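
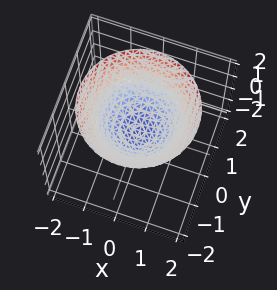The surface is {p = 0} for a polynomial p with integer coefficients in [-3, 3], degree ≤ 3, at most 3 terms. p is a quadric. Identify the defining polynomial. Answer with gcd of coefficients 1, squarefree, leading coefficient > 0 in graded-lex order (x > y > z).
(a) Degree: a paraboloid; a quadric, so deg p = 2.
(b) Symmetry: every cross-section ⟂ z is a circle, so x, y appear only via x² + y².
(c) Observable constraints: a circular section at z = 2 has radius between 1 and 2; it meets the z-axis at z = 0 (among the integer gridlines); it meets the x-axis at x = 0 (among the integer gridlines); it crosses the y-axis at the gridline y = 0.
(d) These observations pin down the coefficients.

2*x^2 + 2*y^2 - 3*z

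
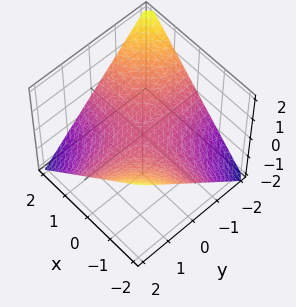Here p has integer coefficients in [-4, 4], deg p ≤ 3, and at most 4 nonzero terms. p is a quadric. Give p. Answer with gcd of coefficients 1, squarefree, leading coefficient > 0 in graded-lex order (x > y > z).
x*y + 2*z

1. Degree: a hyperbolic paraboloid; a quadric, so deg p = 2.
2. Checking where it meets the axes: it meets the z-axis at z = 0 (among the integer gridlines); the visible x-axis segment lies entirely on the surface; the visible y-axis segment lies entirely on the surface.
3. Matching integer coefficients to the picture gives p.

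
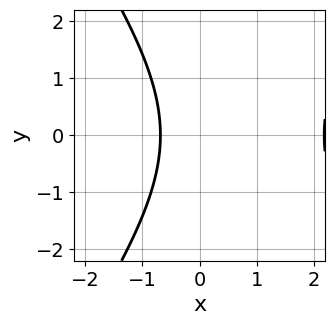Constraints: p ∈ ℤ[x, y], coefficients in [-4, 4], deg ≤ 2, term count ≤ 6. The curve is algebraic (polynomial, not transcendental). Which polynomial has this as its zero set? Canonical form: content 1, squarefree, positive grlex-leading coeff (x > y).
1. Degree: a generic line meets the curve in up to 2 points, so deg p = 2.
2. Symmetries: mirror symmetry y ↦ −y ⇒ only even powers of y.
3. From the visible intercepts: the curve avoids every integer y-axis point in the box.
4. Together with the visible shape, these determine p as stated.

2*x^2 - y^2 - 3*x - 3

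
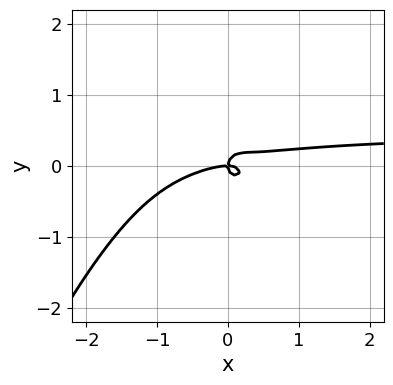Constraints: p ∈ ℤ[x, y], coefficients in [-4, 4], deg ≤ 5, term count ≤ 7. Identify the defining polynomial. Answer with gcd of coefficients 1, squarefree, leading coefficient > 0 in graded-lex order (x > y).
deg p = 4.
Checking where it meets the axes: one y-axis crossing is at y = 0; one x-axis crossing is at x = 0.
Matching integer coefficients to the picture gives p.

2*x^3*y - x^3 + 3*x^2*y + 3*y^3 - x*y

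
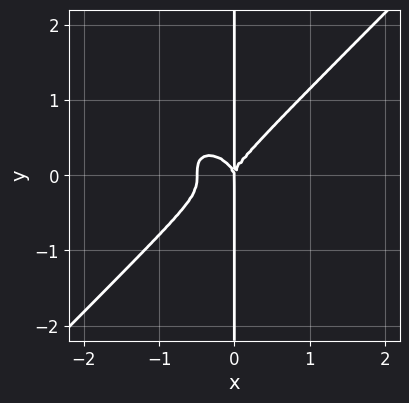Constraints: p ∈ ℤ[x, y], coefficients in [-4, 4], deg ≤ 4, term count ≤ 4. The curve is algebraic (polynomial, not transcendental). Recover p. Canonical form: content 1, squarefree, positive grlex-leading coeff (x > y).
1. The degree is 4 — the shape is more complex than any degree-3 curve.
2. Reading off the gridlines: the visible y-axis segment lies entirely on the curve; it crosses the x-axis at the gridline x = 0.
3. Assembling these constraints gives the stated polynomial.

2*x^4 - 2*x*y^3 + x^3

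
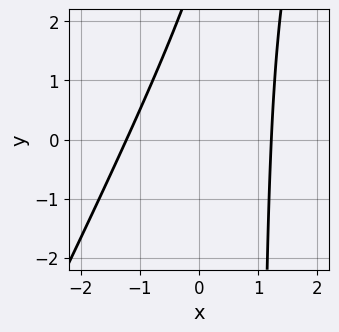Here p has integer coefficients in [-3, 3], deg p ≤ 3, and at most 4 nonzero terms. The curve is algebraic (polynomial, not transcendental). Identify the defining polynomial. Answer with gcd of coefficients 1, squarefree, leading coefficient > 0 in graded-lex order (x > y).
2*x^2 - x*y + y - 3

First, degree: no degree-1 curve has this shape, so deg p = 2.
Then, from the axis intercepts and sections: the curve avoids every integer y-axis point in the box.
Finally, together with the visible shape, these determine p as stated.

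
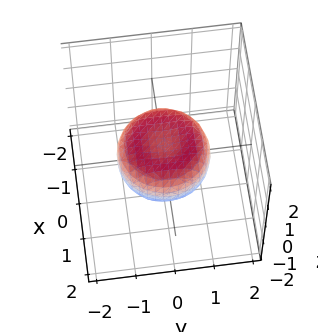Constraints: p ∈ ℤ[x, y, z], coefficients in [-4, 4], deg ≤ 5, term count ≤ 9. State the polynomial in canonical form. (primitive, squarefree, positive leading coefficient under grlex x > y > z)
(a) deg p = 4.
(b) Symmetries: rotational symmetry about the z-axis ⇒ p depends on x, y only through x² + y².
(c) Observable constraints: a circular section at z = 0 has radius between 1 and 2.
(d) Solving for integer coefficients yields p as stated.

2*x^4 + 4*x^2*y^2 + 2*y^4 - 2*x^2 - 2*y^2 + 3*z^2 - 1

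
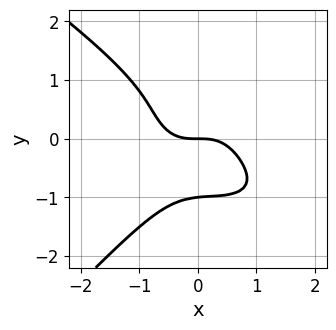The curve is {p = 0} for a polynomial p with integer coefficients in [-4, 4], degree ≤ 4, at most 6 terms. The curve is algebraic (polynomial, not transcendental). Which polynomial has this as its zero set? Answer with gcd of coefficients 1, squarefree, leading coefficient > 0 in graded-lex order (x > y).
2*x^2*y^2 + x*y^3 - 3*y^4 - 3*x^3 - 3*y

(a) Degree: the shape is more complex than any degree-3 curve, so deg p = 4.
(b) From the visible intercepts: the y-axis gridline crossings are at y ∈ {-1, 0}; it meets the x-axis at x = 0 (among the integer gridlines).
(c) These observations pin down the coefficients.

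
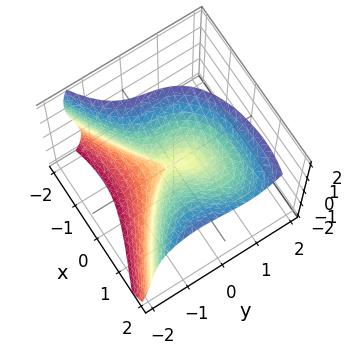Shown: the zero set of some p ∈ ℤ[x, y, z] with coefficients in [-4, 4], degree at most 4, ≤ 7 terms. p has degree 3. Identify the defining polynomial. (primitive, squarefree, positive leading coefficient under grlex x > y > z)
3*y^3 - z^3 + 3*x^2 - 2*x*y - 2*x*z

(a) deg p = 3. A generic line meets the surface in up to 3 points.
(b) Observable constraints: one x-axis crossing is at x = 0; it meets the z-axis at z = 0 (among the integer gridlines); it crosses the y-axis at the gridline y = 0.
(c) Together with the visible shape, these determine p as stated.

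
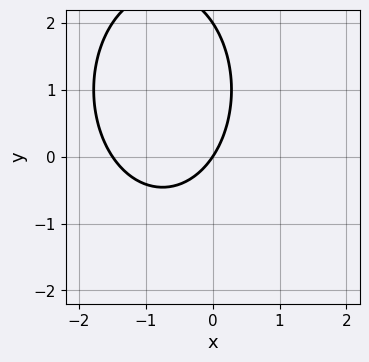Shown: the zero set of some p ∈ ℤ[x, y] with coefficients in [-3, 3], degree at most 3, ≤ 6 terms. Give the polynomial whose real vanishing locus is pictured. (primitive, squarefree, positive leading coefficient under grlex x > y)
Degree: no degree-1 curve has this shape, so deg p = 2.
Reading off the gridlines: it crosses the x-axis at the gridline x = 0; the y-axis gridline crossings are at y ∈ {0, 2}.
Together with the visible shape, these determine p as stated.

2*x^2 + y^2 + 3*x - 2*y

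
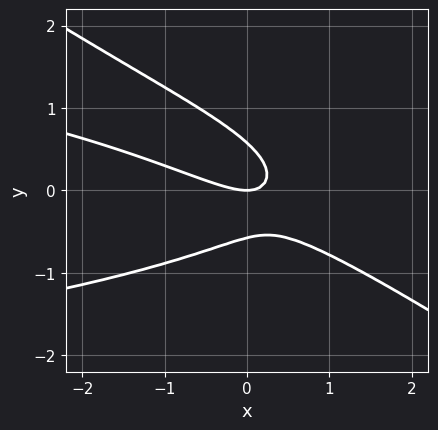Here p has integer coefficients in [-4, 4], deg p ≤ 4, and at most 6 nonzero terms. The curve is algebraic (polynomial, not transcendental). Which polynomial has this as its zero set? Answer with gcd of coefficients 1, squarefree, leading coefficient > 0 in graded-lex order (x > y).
1. The degree is 3 — a generic line meets the curve in up to 3 points.
2. Checking where it meets the axes: it meets the x-axis at x = 0 (among the integer gridlines); one y-axis crossing is at y = 0.
3. Solving for integer coefficients yields p as stated.

2*x*y^2 + 3*y^3 + x^2 + 2*x*y - y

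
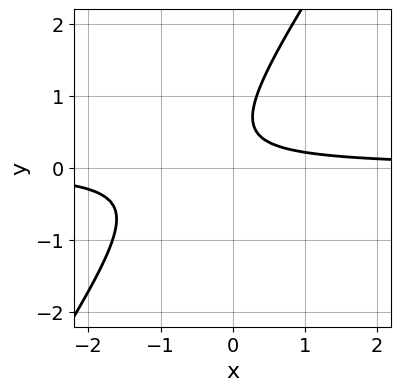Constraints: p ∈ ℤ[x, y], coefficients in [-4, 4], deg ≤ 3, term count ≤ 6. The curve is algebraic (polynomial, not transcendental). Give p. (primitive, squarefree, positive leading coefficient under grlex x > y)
First, degree: no degree-1 curve has this shape, so deg p = 2.
Then, observable constraints: no y-intercept at any integer in the box; it misses every integer gridline on the x-axis.
Finally, fitting integer coefficients to these (and the overall shape) gives p.

3*x*y - 2*y^2 + 2*y - 1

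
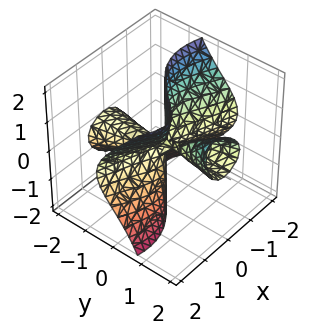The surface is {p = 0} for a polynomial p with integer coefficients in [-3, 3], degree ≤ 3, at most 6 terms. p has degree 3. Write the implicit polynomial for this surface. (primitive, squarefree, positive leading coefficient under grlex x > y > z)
The picture has 2 separate pieces.
Degree: the shape is more complex than any degree-2 surface, so deg p = 3.
Against the integer gridlines: it meets the x-axis at x = 0 (among the integer gridlines); the visible z-axis segment lies entirely on the surface; the visible y-axis segment lies entirely on the surface.
The integer polynomial consistent with all of this is the stated p.

x^3 + 3*x^2*y - 3*x*z^2 - 2*y^2*z + 3*y*z^2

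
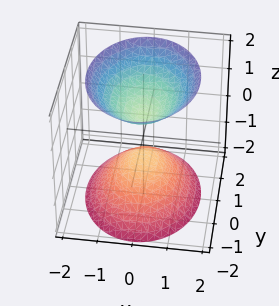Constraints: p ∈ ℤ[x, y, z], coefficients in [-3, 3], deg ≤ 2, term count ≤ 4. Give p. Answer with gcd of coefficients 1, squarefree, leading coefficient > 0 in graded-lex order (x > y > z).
3*x^2 + 2*y^2 - 2*z^2 + 1

I count 2 distinct pieces. Treating them together as one polynomial.
The degree is 2 — two separate bowl-shaped sheets opening away from each other; a quadric.
Symmetries: it's symmetric under z → −z, forcing even powers of z; it's symmetric under x → −x, forcing even powers of x; mirror symmetry y ↦ −y ⇒ only even powers of y.
From the axis intercepts and sections: no x-intercept at any integer in the box; it misses every integer gridline on the y-axis.
Putting this together gives p.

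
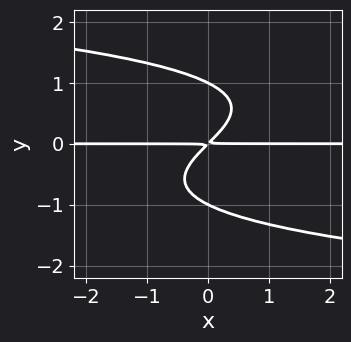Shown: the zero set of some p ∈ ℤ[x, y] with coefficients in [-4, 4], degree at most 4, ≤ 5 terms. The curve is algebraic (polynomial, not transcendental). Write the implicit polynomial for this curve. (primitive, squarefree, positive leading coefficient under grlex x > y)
y^4 + x*y - y^2

(a) The degree is 4 — no degree-3 curve has this shape.
(b) Reading off the gridlines: the y-axis gridline crossings are at y ∈ {-1, 1}; every point of the x-axis in the box is on the curve.
(c) Fitting integer coefficients to these (and the overall shape) gives p.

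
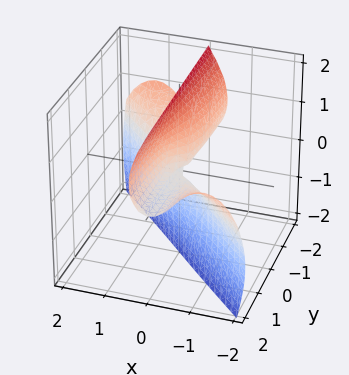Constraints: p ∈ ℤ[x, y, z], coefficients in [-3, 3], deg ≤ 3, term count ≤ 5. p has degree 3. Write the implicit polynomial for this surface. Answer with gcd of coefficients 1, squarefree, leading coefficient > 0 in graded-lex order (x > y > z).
1. Degree: a generic line meets the surface in up to 3 points, so deg p = 3.
2. Checking where it meets the axes: one x-axis crossing is at x = 0; the visible y-axis segment lies entirely on the surface.
3. Solving for integer coefficients yields p as stated.

3*x^3 + 3*x^2*y + 2*x*z^2 + y*z^2 - 2*y*z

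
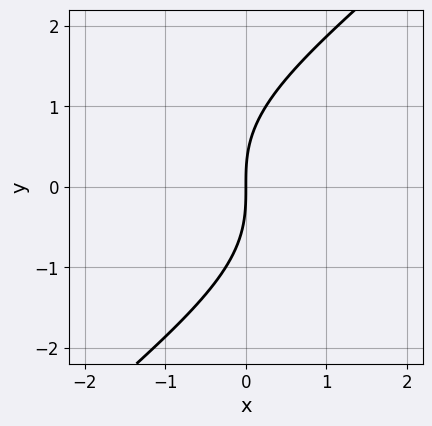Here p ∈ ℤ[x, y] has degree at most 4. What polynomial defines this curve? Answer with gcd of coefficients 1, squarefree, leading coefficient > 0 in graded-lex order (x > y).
x*y^2 - y^3 + 3*x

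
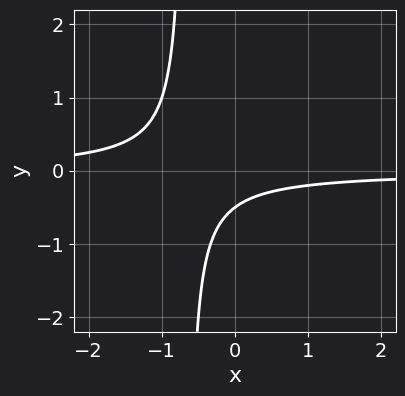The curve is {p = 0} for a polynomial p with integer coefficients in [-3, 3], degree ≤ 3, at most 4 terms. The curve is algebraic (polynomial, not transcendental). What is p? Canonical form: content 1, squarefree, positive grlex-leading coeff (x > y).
3*x*y + 2*y + 1

Degree: no degree-1 curve has this shape, so deg p = 2.
Observable constraints: it misses every integer gridline on the x-axis.
Putting this together gives p.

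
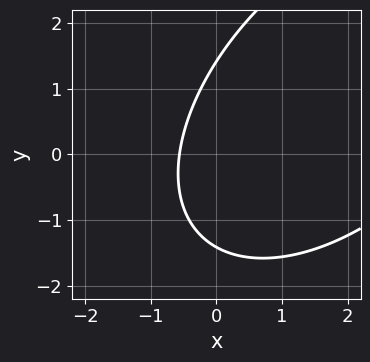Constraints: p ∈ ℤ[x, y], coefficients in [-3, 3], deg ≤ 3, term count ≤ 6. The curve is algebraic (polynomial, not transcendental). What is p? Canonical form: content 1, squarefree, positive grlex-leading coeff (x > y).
x^2 - x*y + y^2 - 3*x - 2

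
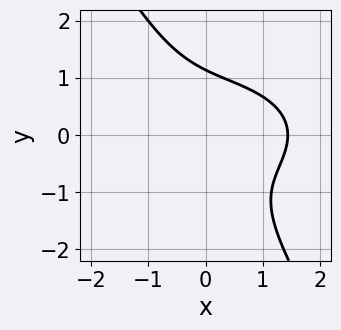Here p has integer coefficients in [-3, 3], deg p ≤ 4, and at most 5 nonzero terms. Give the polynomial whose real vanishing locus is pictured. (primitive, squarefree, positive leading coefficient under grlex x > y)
1. deg p = 3. The shape is more complex than any degree-2 curve.
2. Putting this together gives p.

x^3 + 3*x*y^2 + 2*y^3 - 3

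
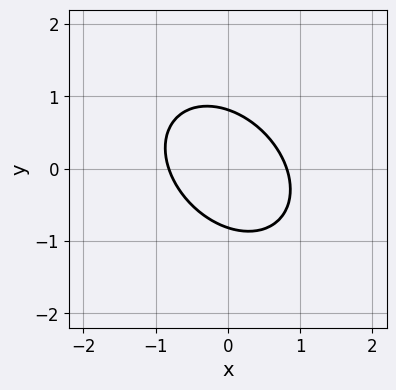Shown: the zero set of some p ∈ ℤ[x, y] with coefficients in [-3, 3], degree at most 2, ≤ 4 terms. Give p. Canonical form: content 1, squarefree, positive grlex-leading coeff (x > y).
(a) deg p = 2. A generic line meets the curve in up to 2 points.
(b) Matching integer coefficients to the picture gives p.

3*x^2 + 2*x*y + 3*y^2 - 2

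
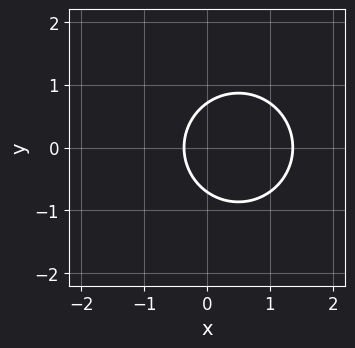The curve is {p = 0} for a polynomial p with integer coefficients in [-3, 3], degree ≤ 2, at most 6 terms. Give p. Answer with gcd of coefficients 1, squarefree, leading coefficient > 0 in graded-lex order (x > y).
Degree: the shape is more complex than any degree-1 curve, so deg p = 2.
Symmetries: mirror symmetry y ↦ −y ⇒ only even powers of y.
Together with the visible shape, these determine p as stated.

2*x^2 + 2*y^2 - 2*x - 1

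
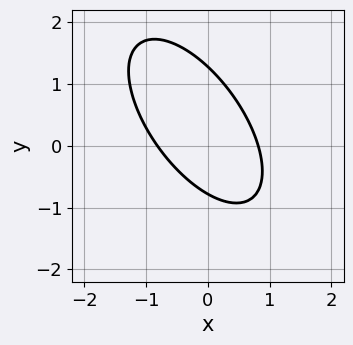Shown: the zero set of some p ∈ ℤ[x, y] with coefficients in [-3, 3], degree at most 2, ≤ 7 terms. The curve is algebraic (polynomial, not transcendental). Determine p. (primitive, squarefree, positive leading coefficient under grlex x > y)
3*x^2 + 3*x*y + 2*y^2 - y - 2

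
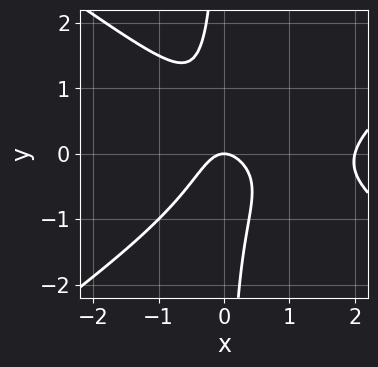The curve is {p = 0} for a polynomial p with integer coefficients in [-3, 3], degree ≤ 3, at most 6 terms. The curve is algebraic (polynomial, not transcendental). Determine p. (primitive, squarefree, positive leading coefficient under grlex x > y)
First, the degree is 3 — the shape is more complex than any degree-2 curve.
Then, observable constraints: the x-axis gridline crossings are at x ∈ {0, 2}; it crosses the y-axis at the gridline y = 0.
Finally, the integer polynomial consistent with all of this is the stated p.

x^3 - 2*x*y^2 - 2*x^2 - y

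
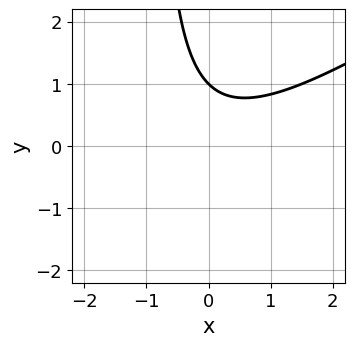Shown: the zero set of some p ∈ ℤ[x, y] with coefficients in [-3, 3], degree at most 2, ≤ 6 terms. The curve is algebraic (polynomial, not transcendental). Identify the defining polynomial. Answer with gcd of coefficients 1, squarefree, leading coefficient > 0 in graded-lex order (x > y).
(a) deg p = 2.
(b) Observable constraints: it meets the y-axis at y = 1 (among the integer gridlines); it misses every integer gridline on the x-axis.
(c) Fitting integer coefficients to these (and the overall shape) gives p.

2*x^2 - 3*x*y - 3*y + 3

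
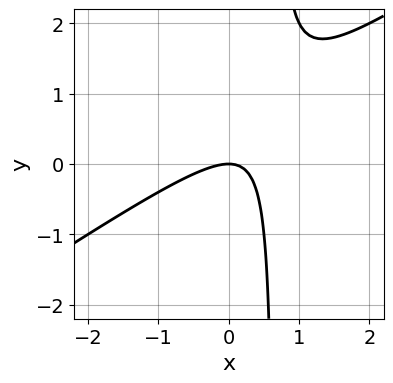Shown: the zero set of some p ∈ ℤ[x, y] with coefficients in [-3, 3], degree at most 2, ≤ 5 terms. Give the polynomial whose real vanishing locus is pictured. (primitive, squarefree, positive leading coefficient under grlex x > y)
1. Degree: no degree-1 curve has this shape, so deg p = 2.
2. Checking where it meets the axes: it meets the y-axis at y = 0 (among the integer gridlines); it crosses the x-axis at the gridline x = 0.
3. Assembling these constraints gives the stated polynomial.

2*x^2 - 3*x*y + 2*y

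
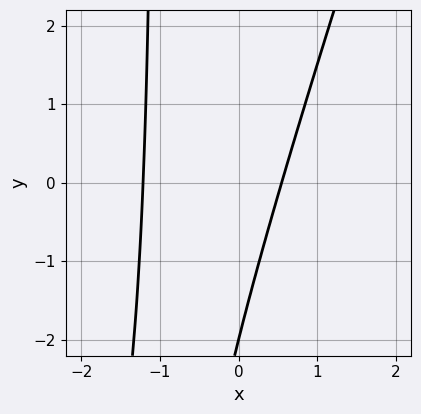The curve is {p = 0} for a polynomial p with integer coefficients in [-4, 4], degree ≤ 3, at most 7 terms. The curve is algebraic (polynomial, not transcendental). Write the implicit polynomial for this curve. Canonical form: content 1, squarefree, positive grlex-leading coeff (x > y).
3*x^2 - x*y + 2*x - y - 2

1. The degree is 2 — the shape is more complex than any degree-1 curve.
2. From the visible intercepts: it crosses the y-axis at the gridline y = -2.
3. Putting this together gives p.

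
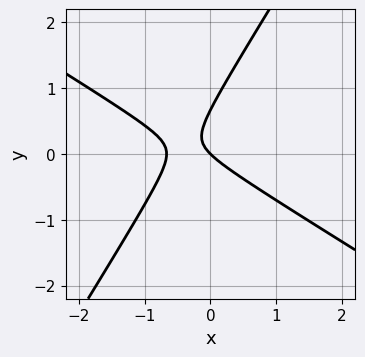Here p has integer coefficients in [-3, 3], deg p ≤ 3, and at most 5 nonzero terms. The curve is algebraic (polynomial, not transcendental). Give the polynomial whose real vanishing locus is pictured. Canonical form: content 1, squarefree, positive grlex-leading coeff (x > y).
First, deg p = 2. A generic line meets the curve in up to 2 points.
Next, from the axis intercepts and sections: it meets the y-axis at y = 0 (among the integer gridlines); it crosses the x-axis at the gridline x = 0.
Finally, solving for integer coefficients yields p as stated.

3*x^2 + 3*x*y - 3*y^2 + 2*x + 2*y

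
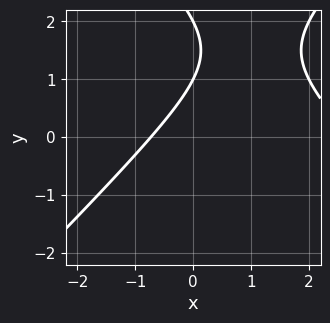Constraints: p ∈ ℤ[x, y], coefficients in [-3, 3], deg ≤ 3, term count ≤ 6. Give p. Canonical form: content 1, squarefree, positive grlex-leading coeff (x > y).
x^2 - y^2 - 2*x + 3*y - 2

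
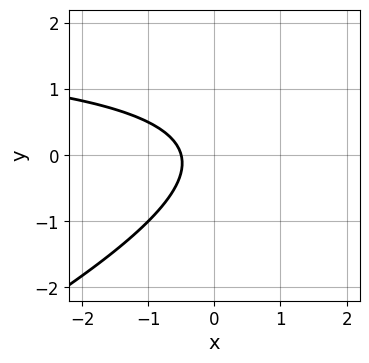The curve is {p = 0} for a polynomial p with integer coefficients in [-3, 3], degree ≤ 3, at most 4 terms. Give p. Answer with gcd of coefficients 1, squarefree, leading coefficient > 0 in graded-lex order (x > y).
x*y - 2*y^2 - 2*x - 1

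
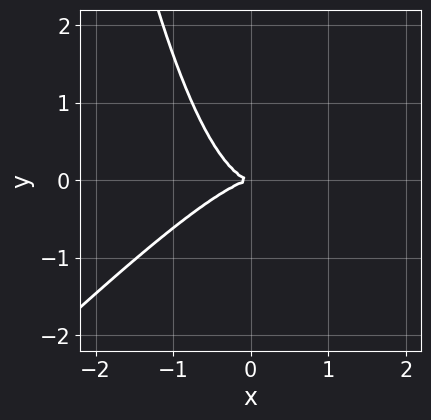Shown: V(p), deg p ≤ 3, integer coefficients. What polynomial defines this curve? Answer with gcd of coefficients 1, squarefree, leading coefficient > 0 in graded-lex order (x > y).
(a) deg p = 3. No degree-2 curve has this shape.
(b) Checking where it meets the axes: it meets the x-axis at x = 0 (among the integer gridlines); it meets the y-axis at y = 0 (among the integer gridlines).
(c) Together with the visible shape, these determine p as stated.

x^3 - x^2*y + y^2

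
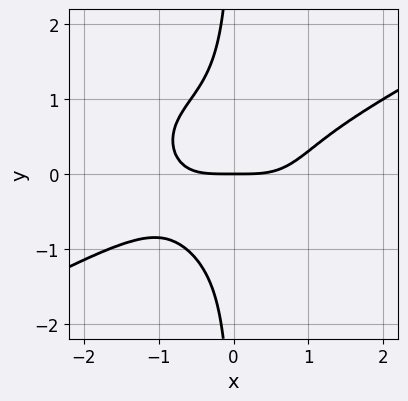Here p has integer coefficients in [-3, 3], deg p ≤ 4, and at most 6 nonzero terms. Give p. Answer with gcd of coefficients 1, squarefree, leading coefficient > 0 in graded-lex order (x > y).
First, degree: the shape is more complex than any degree-3 curve, so deg p = 4.
Next, observable constraints: it crosses the x-axis at the gridline x = 0; one y-axis crossing is at y = 0.
Finally, these observations pin down the coefficients.

x^4 - x^3*y - 3*x*y^3 - 2*y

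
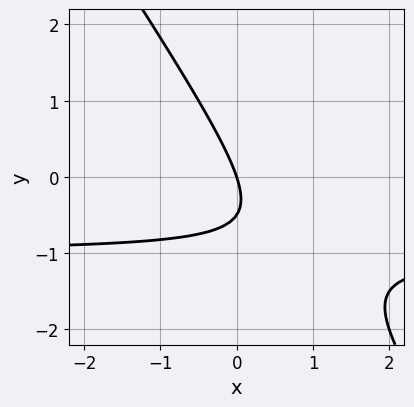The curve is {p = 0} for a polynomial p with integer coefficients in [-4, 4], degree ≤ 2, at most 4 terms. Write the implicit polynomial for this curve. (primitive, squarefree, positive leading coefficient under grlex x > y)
(a) The degree is 2 — a generic line meets the curve in up to 2 points.
(b) Observable constraints: one x-axis crossing is at x = 0; one y-axis crossing is at y = 0.
(c) Fitting integer coefficients to these (and the overall shape) gives p.

3*x*y + 2*y^2 + 3*x + y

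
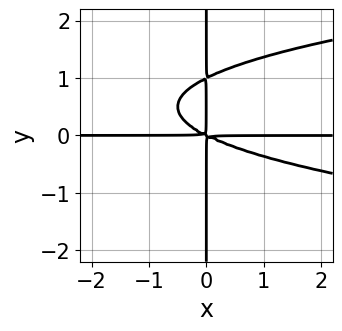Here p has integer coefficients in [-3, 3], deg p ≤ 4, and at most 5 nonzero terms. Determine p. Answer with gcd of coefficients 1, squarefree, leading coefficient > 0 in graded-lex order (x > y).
The degree is 4 — a generic line meets the curve in up to 4 points.
Against the integer gridlines: every point of the y-axis in the box is on the curve; every point of the x-axis in the box is on the curve.
Together with the visible shape, these determine p as stated.

2*x*y^3 - x^2*y - 2*x*y^2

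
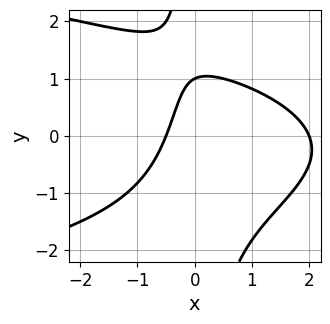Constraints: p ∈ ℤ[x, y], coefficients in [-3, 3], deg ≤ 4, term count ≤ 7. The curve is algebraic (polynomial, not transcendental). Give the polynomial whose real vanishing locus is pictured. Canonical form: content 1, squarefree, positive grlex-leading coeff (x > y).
2*x*y^2 + 2*x^2 - 3*x + 2*y - 2

deg p = 3.
Checking where it meets the axes: one y-axis crossing is at y = 1; it meets the x-axis at x = 2 (among the integer gridlines).
Matching integer coefficients to the picture gives p.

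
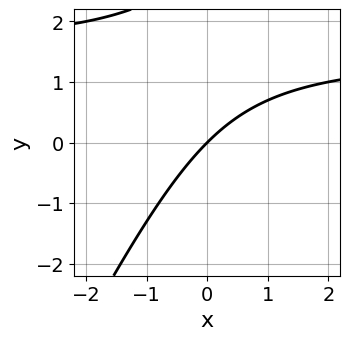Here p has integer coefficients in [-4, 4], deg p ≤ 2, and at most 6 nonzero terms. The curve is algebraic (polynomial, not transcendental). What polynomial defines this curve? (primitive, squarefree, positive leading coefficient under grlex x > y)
2*x*y - y^2 - 3*x + 3*y

The degree is 2 — a generic line meets the curve in up to 2 points.
Checking where it meets the axes: one x-axis crossing is at x = 0; it crosses the y-axis at the gridline y = 0.
Fitting integer coefficients to these (and the overall shape) gives p.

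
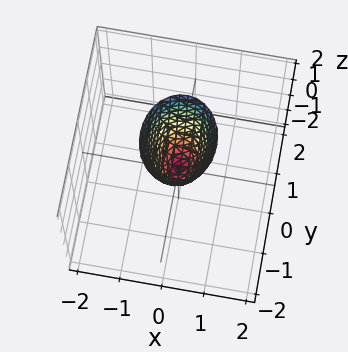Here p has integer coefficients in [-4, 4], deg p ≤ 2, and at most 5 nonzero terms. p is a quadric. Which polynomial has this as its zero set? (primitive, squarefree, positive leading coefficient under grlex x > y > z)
(a) The degree is 2 — a single bowl opening along one axis; a quadric.
(b) Symmetries: it's symmetric under y → −y, forcing even powers of y; it's symmetric under x → −x, forcing even powers of x.
(c) Against the integer gridlines: it meets the z-axis at z = 0 (among the integer gridlines); it meets the y-axis at y = 0 (among the integer gridlines); one x-axis crossing is at x = 0.
(d) Solving for integer coefficients yields p as stated.

3*x^2 + 2*y^2 - z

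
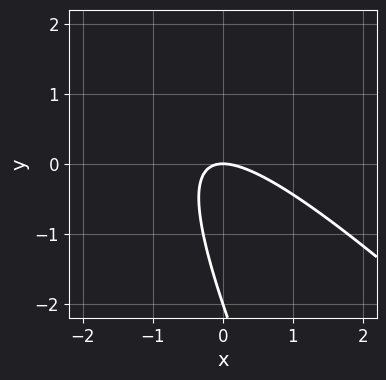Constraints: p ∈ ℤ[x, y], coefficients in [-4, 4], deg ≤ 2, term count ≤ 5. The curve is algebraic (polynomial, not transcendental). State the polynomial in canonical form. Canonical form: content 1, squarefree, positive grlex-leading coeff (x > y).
1. deg p = 2. A generic line meets the curve in up to 2 points.
2. Reading off the gridlines: the y-axis gridline crossings are at y ∈ {-2, 0}; one x-axis crossing is at x = 0.
3. Solving for integer coefficients yields p as stated.

2*x^2 + 3*x*y + y^2 + 2*y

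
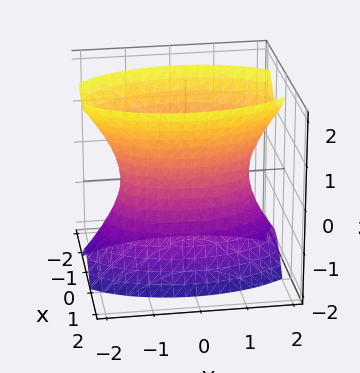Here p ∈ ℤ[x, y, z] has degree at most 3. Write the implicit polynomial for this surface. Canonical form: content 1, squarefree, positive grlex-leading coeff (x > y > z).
3*x^2 + y^2 - z^2 - 2

First, the degree is 2 — one connected sheet with a waist; a quadric.
Next, symmetries: mirror symmetry z ↦ −z ⇒ only even powers of z; the x ↦ −x reflection is a symmetry, so x appears only in even powers; the y ↦ −y reflection is a symmetry, so y appears only in even powers.
Then, from the axis intercepts and sections: the surface avoids every integer z-axis point in the box.
Finally, matching integer coefficients to the picture gives p.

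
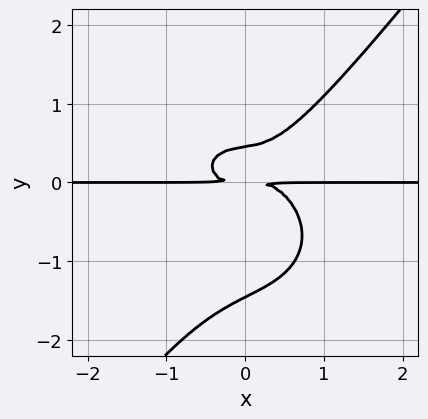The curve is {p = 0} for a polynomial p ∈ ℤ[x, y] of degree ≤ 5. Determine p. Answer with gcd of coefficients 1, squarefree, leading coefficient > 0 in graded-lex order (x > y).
1. deg p = 4. The shape is more complex than any degree-3 curve.
2. Observable constraints: the visible x-axis segment lies entirely on the curve.
3. These observations pin down the coefficients.

3*x^3*y + 2*x*y^3 - 3*y^4 - 3*y^3 + 2*y^2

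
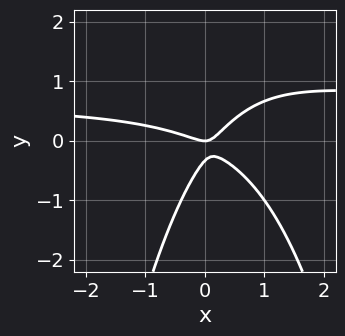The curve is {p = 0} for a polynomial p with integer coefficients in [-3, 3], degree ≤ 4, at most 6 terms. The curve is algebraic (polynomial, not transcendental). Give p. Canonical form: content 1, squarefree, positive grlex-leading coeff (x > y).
1. deg p = 3. The shape is more complex than any degree-2 curve.
2. Reading off the gridlines: it crosses the x-axis at the gridline x = 0; it meets the y-axis at y = 0 (among the integer gridlines).
3. Putting this together gives p.

3*x^2*y - 2*x^2 - 3*x*y + 3*y^2 + y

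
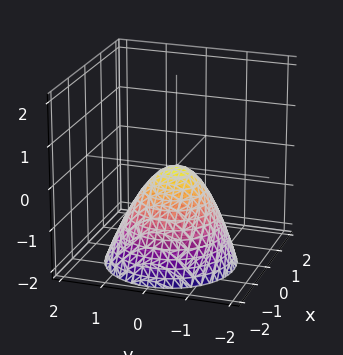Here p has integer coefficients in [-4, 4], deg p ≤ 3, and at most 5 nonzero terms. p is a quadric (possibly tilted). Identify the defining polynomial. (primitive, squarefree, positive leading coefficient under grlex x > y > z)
3*x^2 - x*z + 3*y^2 + 3*z

(a) The degree is 2 — a generic line meets the surface in up to 2 points.
(b) Reading off the gridlines: it crosses the z-axis at the gridline z = 0; one y-axis crossing is at y = 0; it crosses the x-axis at the gridline x = 0.
(c) Fitting integer coefficients to these (and the overall shape) gives p.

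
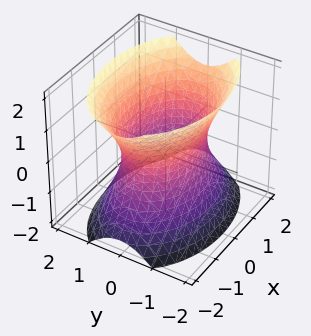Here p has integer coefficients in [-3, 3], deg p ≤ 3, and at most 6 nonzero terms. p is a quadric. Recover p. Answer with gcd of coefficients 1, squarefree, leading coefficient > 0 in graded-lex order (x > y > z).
x^2 + 2*y^2 - z^2 - 2

First, the degree is 2 — an hourglass — one-sheet hyperboloid; a quadric.
Next, symmetries: it's symmetric under x → −x, forcing even powers of x; the z ↦ −z reflection is a symmetry, so z appears only in even powers; mirror symmetry y ↦ −y ⇒ only even powers of y.
Then, from the visible intercepts: among the integer gridlines, it crosses the y-axis at y ∈ {-1, 1}; no z-intercept at any integer in the box.
Finally, these observations pin down the coefficients.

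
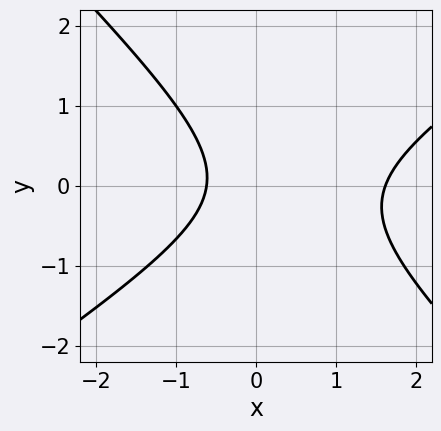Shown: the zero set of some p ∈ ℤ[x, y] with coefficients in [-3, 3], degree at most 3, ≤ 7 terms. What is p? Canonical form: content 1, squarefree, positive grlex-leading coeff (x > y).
2*x^2 - x*y - 3*y^2 - 2*x - 2

(a) Degree: the shape is more complex than any degree-1 curve, so deg p = 2.
(b) Against the integer gridlines: no y-intercept at any integer in the box.
(c) Fitting integer coefficients to these (and the overall shape) gives p.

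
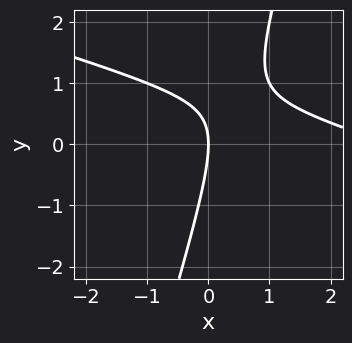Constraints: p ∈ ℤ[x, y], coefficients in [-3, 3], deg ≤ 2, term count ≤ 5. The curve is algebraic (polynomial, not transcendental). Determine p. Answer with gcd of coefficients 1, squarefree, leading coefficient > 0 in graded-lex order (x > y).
The degree is 2 — no degree-1 curve has this shape.
Reading off the gridlines: it meets the x-axis at x = 0 (among the integer gridlines); it crosses the y-axis at the gridline y = 0.
Matching integer coefficients to the picture gives p.

x^2 + 3*x*y - y^2 - 3*x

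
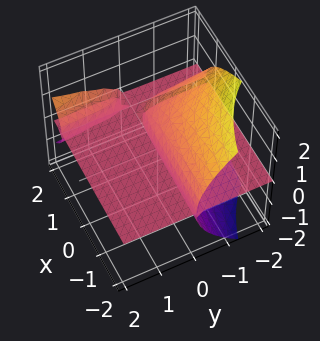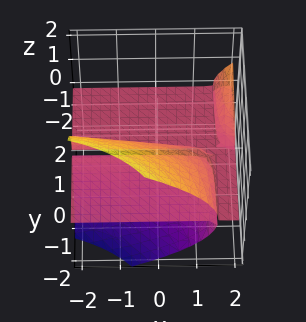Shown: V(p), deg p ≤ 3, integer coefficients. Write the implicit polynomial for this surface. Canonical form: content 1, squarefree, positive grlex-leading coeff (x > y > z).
2*x*y*z - 2*z^3 - 3*y*z

First, the picture has 2 separate pieces. They look like related sheets of one shape, so recover p as a whole.
Next, deg p = 3. The shape is more complex than any degree-2 surface.
Then, checking where it meets the axes: one z-axis crossing is at z = 0; the visible y-axis segment lies entirely on the surface; every point of the x-axis in the box is on the surface.
Finally, these observations pin down the coefficients.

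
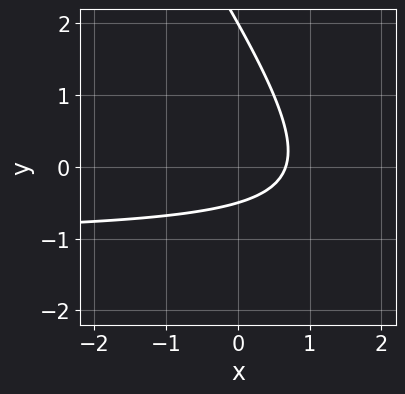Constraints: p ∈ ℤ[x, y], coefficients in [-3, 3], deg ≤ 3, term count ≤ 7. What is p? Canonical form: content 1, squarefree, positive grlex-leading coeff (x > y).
3*x*y + 2*y^2 + 3*x - 3*y - 2

First, deg p = 2. No degree-1 curve has this shape.
Next, against the integer gridlines: one y-axis crossing is at y = 2.
Finally, putting this together gives p.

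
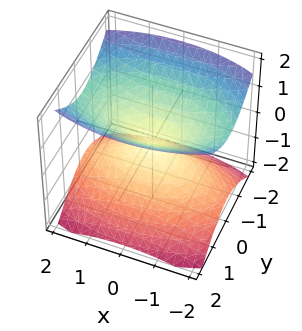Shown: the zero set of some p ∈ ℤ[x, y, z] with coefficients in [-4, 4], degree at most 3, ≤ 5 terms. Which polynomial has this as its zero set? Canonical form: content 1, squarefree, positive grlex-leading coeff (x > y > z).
(a) There are 2 components. They look like related sheets of one shape, so recover p as a whole.
(b) The degree is 2 — a double cone through the origin; a quadric.
(c) Symmetries: the y ↦ −y reflection is a symmetry, so y appears only in even powers; the z ↦ −z reflection is a symmetry, so z appears only in even powers; the x ↦ −x reflection is a symmetry, so x appears only in even powers.
(d) Observable constraints: it crosses the y-axis at the gridline y = 0; it meets the z-axis at z = 0 (among the integer gridlines).
(e) Putting this together gives p.

x^2 + 3*y^2 - 3*z^2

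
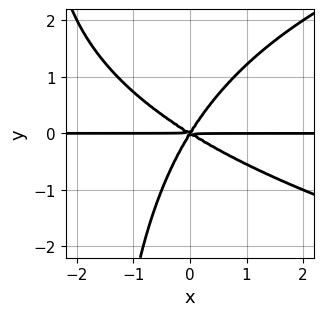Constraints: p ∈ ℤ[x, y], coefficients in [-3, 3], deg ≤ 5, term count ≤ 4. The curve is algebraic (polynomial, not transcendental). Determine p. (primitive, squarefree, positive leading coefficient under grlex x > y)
x*y^3 - 2*x^2*y - 2*x*y^2 + 2*y^3

1. Degree: the shape is more complex than any degree-3 curve, so deg p = 4.
2. From the axis intercepts and sections: every point of the x-axis in the box is on the curve; it meets the y-axis at y = 0 (among the integer gridlines).
3. Putting this together gives p.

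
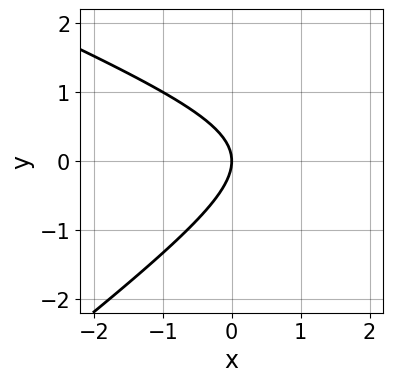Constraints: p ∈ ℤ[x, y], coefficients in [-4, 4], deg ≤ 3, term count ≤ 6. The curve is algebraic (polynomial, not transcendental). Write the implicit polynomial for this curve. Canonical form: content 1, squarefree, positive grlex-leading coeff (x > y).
x^2 + x*y - 3*y^2 - 3*x

deg p = 2.
From the axis intercepts and sections: one y-axis crossing is at y = 0; it crosses the x-axis at the gridline x = 0.
Putting this together gives p.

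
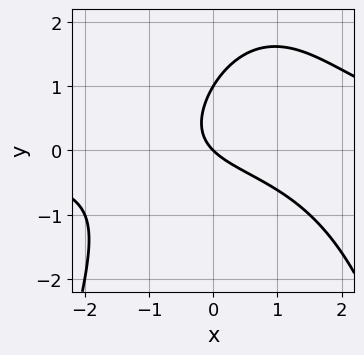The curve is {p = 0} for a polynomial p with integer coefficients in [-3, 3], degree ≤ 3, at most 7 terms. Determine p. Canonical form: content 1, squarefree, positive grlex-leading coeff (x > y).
First, deg p = 3. The shape is more complex than any degree-2 curve.
Then, reading off the gridlines: among the integer gridlines, it crosses the y-axis at y ∈ {0, 1}; it meets the x-axis at x = 0 (among the integer gridlines).
Finally, together with the visible shape, these determine p as stated.

2*x^2*y - 2*x*y + 3*y^2 - 3*x - 3*y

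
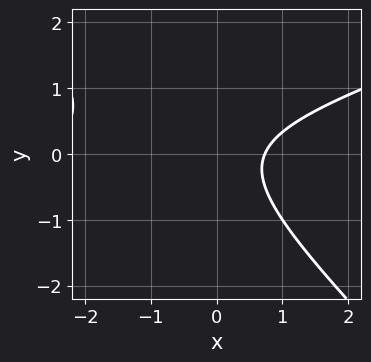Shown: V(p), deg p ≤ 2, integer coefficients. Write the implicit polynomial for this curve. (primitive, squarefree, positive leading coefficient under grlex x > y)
x^2 - 2*x*y - 3*y^2 + 2*x - 2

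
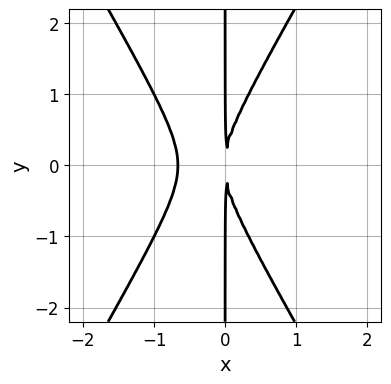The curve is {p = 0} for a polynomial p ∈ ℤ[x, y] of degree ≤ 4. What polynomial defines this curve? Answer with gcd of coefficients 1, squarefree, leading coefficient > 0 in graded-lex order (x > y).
The degree is 3 — a generic line meets the curve in up to 3 points.
Symmetries: it's symmetric under y → −y, forcing even powers of y.
Observable constraints: every point of the y-axis in the box is on the curve.
The integer polynomial consistent with all of this is the stated p.

3*x^3 - x*y^2 + 2*x^2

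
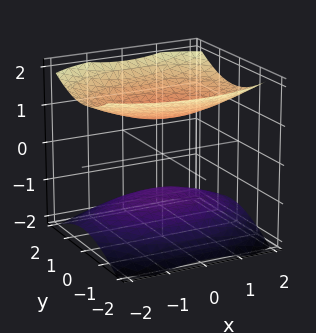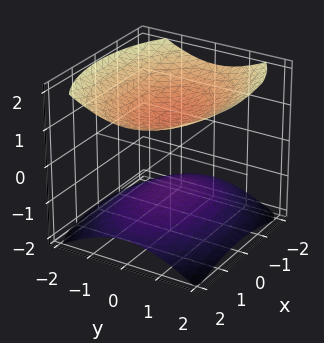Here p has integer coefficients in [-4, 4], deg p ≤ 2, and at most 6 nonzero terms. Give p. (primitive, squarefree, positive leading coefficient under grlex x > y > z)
1. There are 2 components. Treating them together as one polynomial.
2. The degree is 2 — two separate bowl-shaped sheets opening away from each other; a quadric.
3. Symmetries: it's symmetric under y → −y, forcing even powers of y; the z ↦ −z reflection is a symmetry, so z appears only in even powers; the x ↦ −x reflection is a symmetry, so x appears only in even powers.
4. From the visible intercepts: no x-intercept at any integer in the box; it misses every integer gridline on the y-axis; the z-axis gridline crossings are at z ∈ {-1, 1}.
5. Assembling these constraints gives the stated polynomial.

x^2 + 2*y^2 - 3*z^2 + 3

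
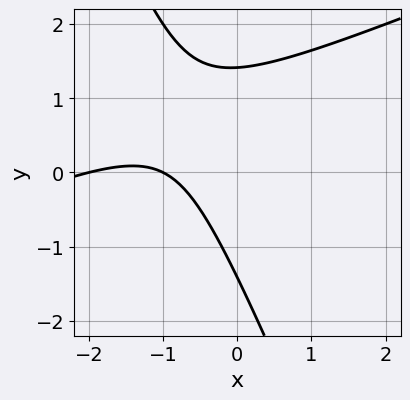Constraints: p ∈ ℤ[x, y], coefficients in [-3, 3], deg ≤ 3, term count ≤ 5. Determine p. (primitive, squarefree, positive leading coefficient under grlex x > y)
x^2 - 2*x*y - y^2 + 3*x + 2

(a) Degree: no degree-1 curve has this shape, so deg p = 2.
(b) Observable constraints: the x-axis gridline crossings are at x ∈ {-2, -1}.
(c) Putting this together gives p.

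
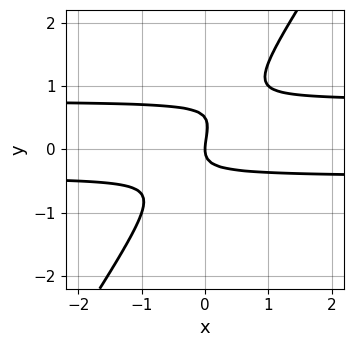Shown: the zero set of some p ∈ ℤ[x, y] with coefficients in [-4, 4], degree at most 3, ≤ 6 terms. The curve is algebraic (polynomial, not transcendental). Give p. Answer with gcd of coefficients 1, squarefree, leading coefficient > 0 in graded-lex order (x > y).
Degree: no degree-2 curve has this shape, so deg p = 3.
Observable constraints: it meets the x-axis at x = 0 (among the integer gridlines); it crosses the y-axis at the gridline y = 0.
Putting this together gives p.

3*x*y^2 - 2*y^3 - x*y + y^2 - x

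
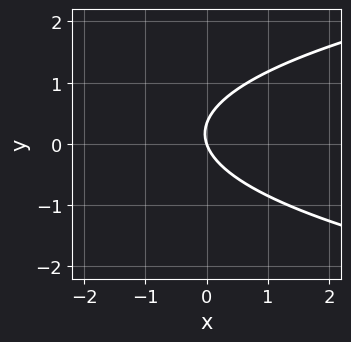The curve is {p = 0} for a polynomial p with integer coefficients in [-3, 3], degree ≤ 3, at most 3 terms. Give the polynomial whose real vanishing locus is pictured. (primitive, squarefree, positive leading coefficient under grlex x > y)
3*y^2 - 3*x - y

First, deg p = 2.
Then, checking where it meets the axes: one y-axis crossing is at y = 0; one x-axis crossing is at x = 0.
Finally, solving for integer coefficients yields p as stated.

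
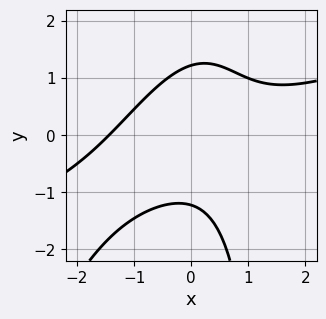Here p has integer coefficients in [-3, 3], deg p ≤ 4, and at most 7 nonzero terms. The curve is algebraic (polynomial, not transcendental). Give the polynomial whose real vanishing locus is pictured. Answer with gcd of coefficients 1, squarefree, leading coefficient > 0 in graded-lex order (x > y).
x^3 - 3*x^2*y + x*y^2 - 2*y^2 + 3

First, degree: a generic line meets the curve in up to 3 points, so deg p = 3.
Finally, solving for integer coefficients yields p as stated.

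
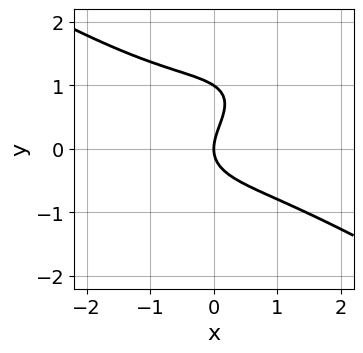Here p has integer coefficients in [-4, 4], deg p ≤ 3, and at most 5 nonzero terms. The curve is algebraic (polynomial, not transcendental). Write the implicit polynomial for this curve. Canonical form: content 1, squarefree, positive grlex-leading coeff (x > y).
deg p = 3. The shape is more complex than any degree-2 curve.
Observable constraints: the y-axis gridline crossings are at y ∈ {0, 1}; one x-axis crossing is at x = 0.
These observations pin down the coefficients.

x^3 - x*y^2 + 3*y^3 - 3*y^2 + 3*x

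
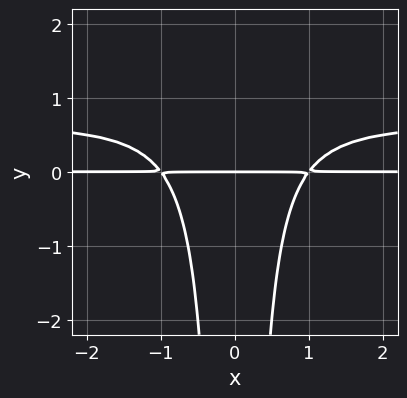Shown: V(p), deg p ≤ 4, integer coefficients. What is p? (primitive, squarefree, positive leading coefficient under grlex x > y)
Degree: the shape is more complex than any degree-3 curve, so deg p = 4.
Symmetries: the x ↦ −x reflection is a symmetry, so x appears only in even powers.
Observable constraints: every point of the x-axis in the box is on the curve; one y-axis crossing is at y = 0.
Solving for integer coefficients yields p as stated.

3*x^2*y^2 - 2*x^2*y + 2*y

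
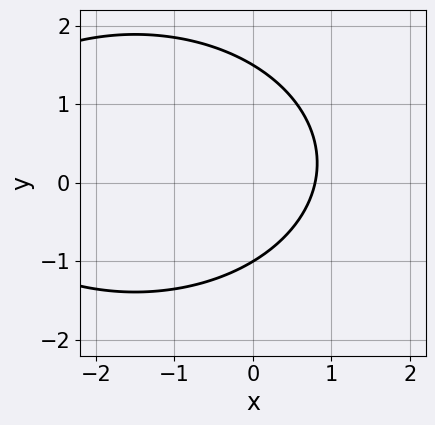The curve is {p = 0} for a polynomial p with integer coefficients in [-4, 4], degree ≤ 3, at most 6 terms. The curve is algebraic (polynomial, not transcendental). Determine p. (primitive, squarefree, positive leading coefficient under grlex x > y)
First, deg p = 2. A generic line meets the curve in up to 2 points.
Then, against the integer gridlines: one y-axis crossing is at y = -1.
Finally, together with the visible shape, these determine p as stated.

x^2 + 2*y^2 + 3*x - y - 3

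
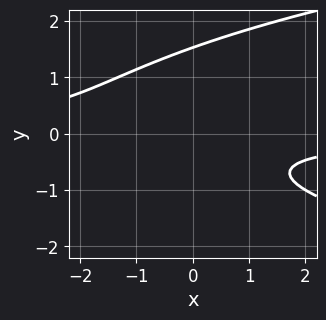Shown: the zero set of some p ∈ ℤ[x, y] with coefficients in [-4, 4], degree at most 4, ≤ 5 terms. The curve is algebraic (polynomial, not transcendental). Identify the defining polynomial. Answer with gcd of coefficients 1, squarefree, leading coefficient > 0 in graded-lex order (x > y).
First, degree: a generic line meets the curve in up to 3 points, so deg p = 3.
Then, observable constraints: the curve avoids every integer x-axis point in the box.
Finally, these observations pin down the coefficients.

3*y^3 - 3*x*y - 2*y^2 - 2*y - 3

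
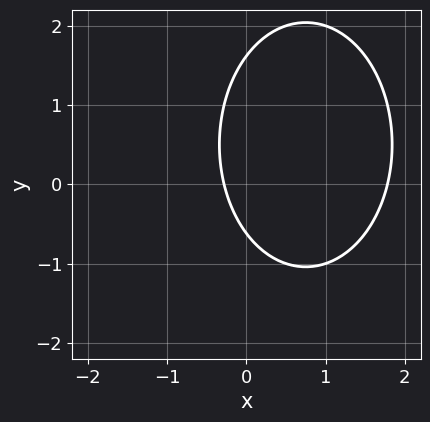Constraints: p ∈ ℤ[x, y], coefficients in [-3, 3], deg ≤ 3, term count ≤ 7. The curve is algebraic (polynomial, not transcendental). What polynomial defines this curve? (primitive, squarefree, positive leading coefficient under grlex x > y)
2*x^2 + y^2 - 3*x - y - 1

The degree is 2 — the shape is more complex than any degree-1 curve.
The integer polynomial consistent with all of this is the stated p.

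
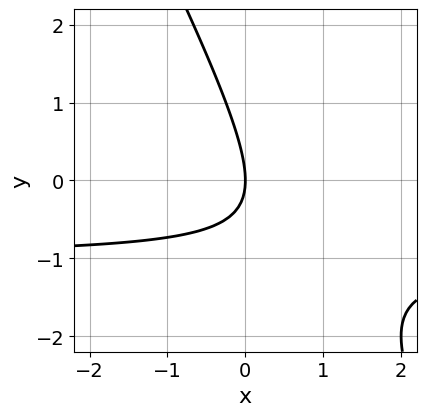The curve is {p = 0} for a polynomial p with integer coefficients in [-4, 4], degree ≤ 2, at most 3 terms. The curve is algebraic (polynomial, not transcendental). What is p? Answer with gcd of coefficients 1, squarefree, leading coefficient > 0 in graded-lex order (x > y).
1. Degree: a generic line meets the curve in up to 2 points, so deg p = 2.
2. Against the integer gridlines: one x-axis crossing is at x = 0; one y-axis crossing is at y = 0.
3. Putting this together gives p.

2*x*y + y^2 + 2*x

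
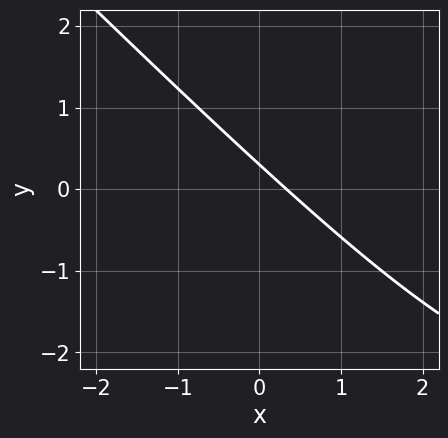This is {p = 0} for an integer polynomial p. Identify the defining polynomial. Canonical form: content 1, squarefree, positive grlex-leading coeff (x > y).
(a) Degree: the shape is more complex than any degree-1 curve, so deg p = 2.
(b) Matching integer coefficients to the picture gives p.

x*y + y^2 + 3*x + 3*y - 1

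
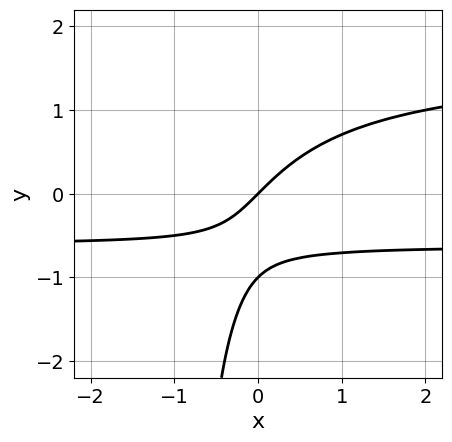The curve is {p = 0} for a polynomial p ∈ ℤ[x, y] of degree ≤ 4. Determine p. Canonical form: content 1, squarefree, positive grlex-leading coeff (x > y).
1. Degree: the shape is more complex than any degree-2 curve, so deg p = 3.
2. Checking where it meets the axes: among the integer gridlines, it crosses the y-axis at y ∈ {-1, 0}; it crosses the x-axis at the gridline x = 0.
3. Fitting integer coefficients to these (and the overall shape) gives p.

x*y^2 - x*y + y^2 - x + y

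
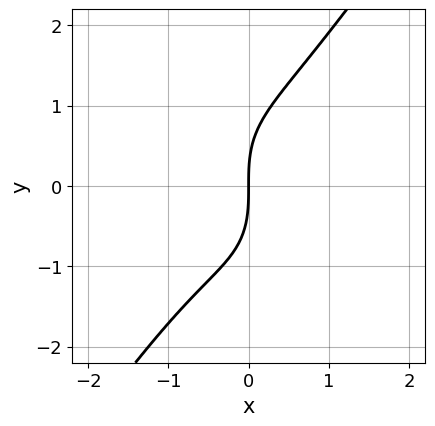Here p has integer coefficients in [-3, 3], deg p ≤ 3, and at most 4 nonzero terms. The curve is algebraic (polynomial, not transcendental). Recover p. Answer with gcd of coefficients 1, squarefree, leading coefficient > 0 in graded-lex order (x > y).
3*x^3 - y^3 + x^2 + 3*x

1. Degree: a generic line meets the curve in up to 3 points, so deg p = 3.
2. Checking where it meets the axes: it crosses the x-axis at the gridline x = 0; it crosses the y-axis at the gridline y = 0.
3. Matching integer coefficients to the picture gives p.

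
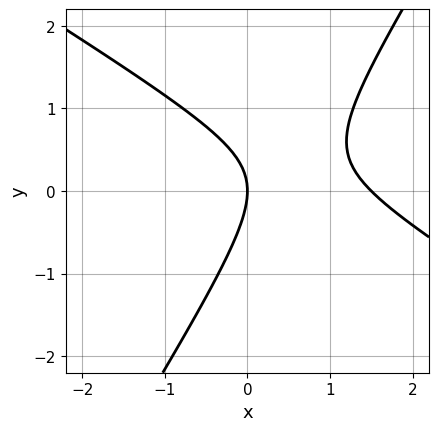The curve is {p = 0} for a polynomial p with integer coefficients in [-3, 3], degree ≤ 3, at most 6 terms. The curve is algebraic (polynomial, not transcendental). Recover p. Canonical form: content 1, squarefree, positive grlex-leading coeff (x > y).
2*x^2 + 2*x*y - 2*y^2 - 3*x

1. The degree is 2 — the shape is more complex than any degree-1 curve.
2. From the axis intercepts and sections: it crosses the x-axis at the gridline x = 0; it meets the y-axis at y = 0 (among the integer gridlines).
3. Solving for integer coefficients yields p as stated.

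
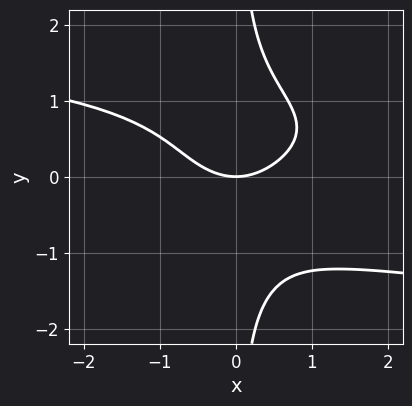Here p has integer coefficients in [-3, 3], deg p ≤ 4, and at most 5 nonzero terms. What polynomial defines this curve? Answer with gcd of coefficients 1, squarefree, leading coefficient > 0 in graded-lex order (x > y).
3*x*y^3 + 2*x^2 - 3*y

First, deg p = 4. No degree-3 curve has this shape.
Then, reading off the gridlines: one y-axis crossing is at y = 0; one x-axis crossing is at x = 0.
Finally, solving for integer coefficients yields p as stated.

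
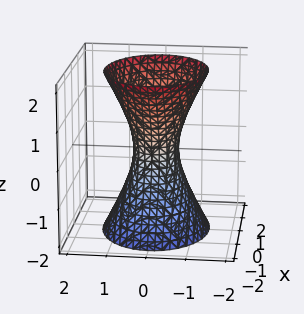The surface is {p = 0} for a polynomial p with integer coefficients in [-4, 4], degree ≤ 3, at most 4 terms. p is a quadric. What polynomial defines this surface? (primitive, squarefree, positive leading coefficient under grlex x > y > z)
2*x^2 + 3*y^2 - z^2 - 1

First, degree: an hourglass — one-sheet hyperboloid; a quadric, so deg p = 2.
Then, symmetries: the x ↦ −x reflection is a symmetry, so x appears only in even powers; mirror symmetry y ↦ −y ⇒ only even powers of y; the z ↦ −z reflection is a symmetry, so z appears only in even powers.
Next, from the axis intercepts and sections: no z-intercept at any integer in the box.
Finally, together with the visible shape, these determine p as stated.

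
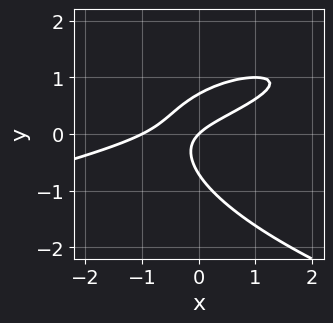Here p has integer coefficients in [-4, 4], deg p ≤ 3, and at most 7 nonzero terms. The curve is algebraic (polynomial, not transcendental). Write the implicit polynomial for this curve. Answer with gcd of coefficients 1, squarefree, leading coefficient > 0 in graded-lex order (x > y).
deg p = 3. No degree-2 curve has this shape.
Against the integer gridlines: it meets the y-axis at y = 0 (among the integer gridlines); the x-axis gridline crossings are at x ∈ {-1, 0}.
Solving for integer coefficients yields p as stated.

2*y^3 + x^2 - 3*x*y + x - y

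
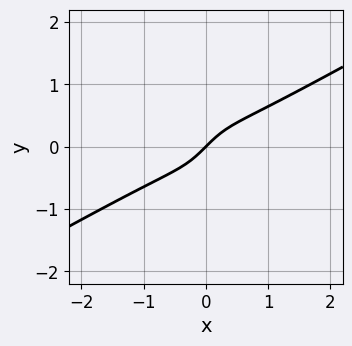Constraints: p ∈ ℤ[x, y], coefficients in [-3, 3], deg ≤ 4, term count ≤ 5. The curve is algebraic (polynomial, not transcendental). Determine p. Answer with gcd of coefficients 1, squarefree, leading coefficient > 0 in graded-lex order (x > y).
deg p = 3.
Checking where it meets the axes: one y-axis crossing is at y = 0; one x-axis crossing is at x = 0.
Putting this together gives p.

2*x^3 - 3*x^2*y - x*y^2 + x - y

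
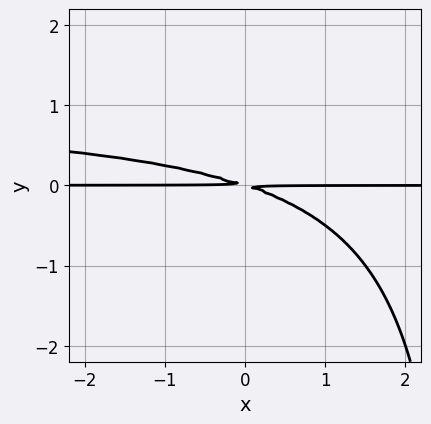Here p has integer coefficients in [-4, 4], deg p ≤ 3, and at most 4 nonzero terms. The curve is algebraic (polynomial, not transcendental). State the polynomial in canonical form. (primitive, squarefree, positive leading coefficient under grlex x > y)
1. Degree: a generic line meets the curve in up to 3 points, so deg p = 3.
2. From the axis intercepts and sections: the visible x-axis segment lies entirely on the curve.
3. Matching integer coefficients to the picture gives p.

x*y^2 - x*y - 3*y^2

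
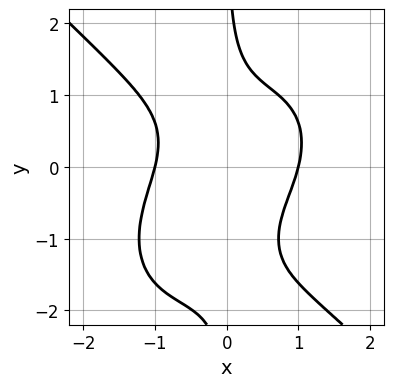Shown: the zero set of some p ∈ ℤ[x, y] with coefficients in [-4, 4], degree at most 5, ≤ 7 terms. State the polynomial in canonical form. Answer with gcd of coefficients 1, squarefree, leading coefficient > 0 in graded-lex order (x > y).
x^4 + x*y^3 + x*y^2 - x*y - 1

1. deg p = 4. The shape is more complex than any degree-3 curve.
2. From the visible intercepts: the x-axis gridline crossings are at x ∈ {-1, 1}; no y-intercept at any integer in the box.
3. Solving for integer coefficients yields p as stated.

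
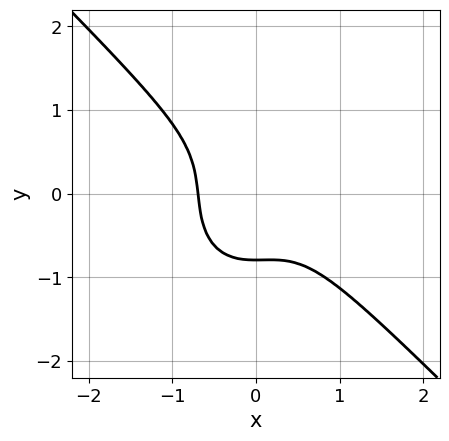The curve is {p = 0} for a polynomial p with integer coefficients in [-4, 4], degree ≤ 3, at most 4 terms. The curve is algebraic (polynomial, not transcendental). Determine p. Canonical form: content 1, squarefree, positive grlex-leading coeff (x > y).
First, degree: a generic line meets the curve in up to 3 points, so deg p = 3.
Finally, putting this together gives p.

3*x^3 + x^2*y + 2*y^3 + 1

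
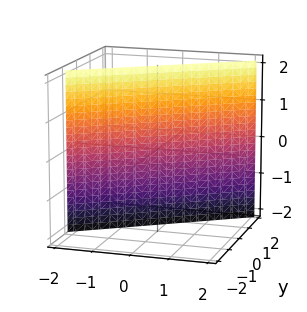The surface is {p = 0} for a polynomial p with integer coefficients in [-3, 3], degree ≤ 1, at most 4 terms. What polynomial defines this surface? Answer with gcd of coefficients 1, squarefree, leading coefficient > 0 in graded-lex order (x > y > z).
2*x - 3*y + 2

(a) The degree is 1 — the surface is flat (a plane).
(b) Reading off the gridlines: no z-intercept at any integer in the box; it meets the x-axis at x = -1 (among the integer gridlines).
(c) These observations pin down the coefficients.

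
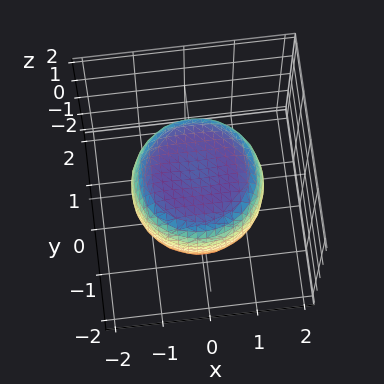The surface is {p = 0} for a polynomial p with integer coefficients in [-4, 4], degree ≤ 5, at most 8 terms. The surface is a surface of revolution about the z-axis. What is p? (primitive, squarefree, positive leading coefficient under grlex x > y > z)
2*x^4 + 4*x^2*y^2 + 2*y^4 - 2*x^2 - 2*y^2 + 3*z^2 - 3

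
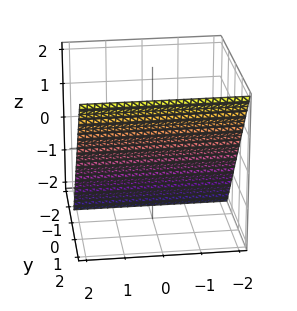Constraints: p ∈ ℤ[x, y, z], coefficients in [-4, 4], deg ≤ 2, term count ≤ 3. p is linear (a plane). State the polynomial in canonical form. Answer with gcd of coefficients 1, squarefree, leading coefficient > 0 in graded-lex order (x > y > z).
3*y - 2*z - 2

First, degree: every cross-section is a straight line — this is a plane, so deg p = 1.
Then, against the integer gridlines: it crosses the z-axis at the gridline z = -1; the surface avoids every integer x-axis point in the box.
Finally, the integer polynomial consistent with all of this is the stated p.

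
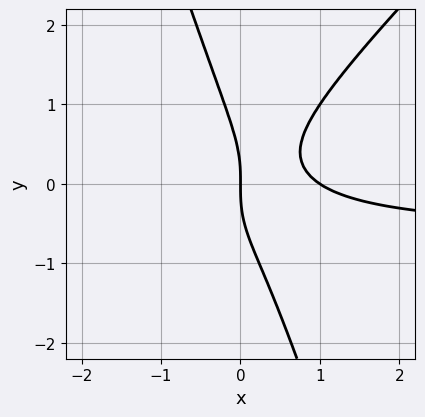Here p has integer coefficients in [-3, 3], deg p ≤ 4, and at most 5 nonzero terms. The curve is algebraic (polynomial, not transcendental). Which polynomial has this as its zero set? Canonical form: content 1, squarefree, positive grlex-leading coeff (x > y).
3*x^2*y - 2*x*y^2 - y^3 + 2*x^2 - 2*x

The degree is 3 — the shape is more complex than any degree-2 curve.
From the visible intercepts: among the integer gridlines, it crosses the x-axis at x ∈ {0, 1}; it crosses the y-axis at the gridline y = 0.
These observations pin down the coefficients.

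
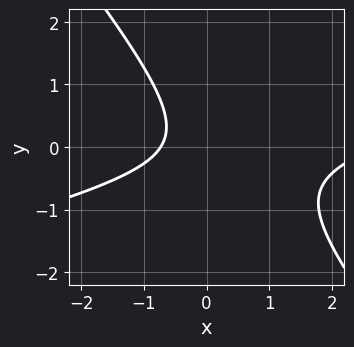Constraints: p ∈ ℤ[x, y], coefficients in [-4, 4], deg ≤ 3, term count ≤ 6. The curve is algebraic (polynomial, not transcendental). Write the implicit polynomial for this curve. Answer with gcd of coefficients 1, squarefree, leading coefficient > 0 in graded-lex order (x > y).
x^2 - 3*x*y - 3*y^2 - 2*x - 2

First, deg p = 2. No degree-1 curve has this shape.
Next, against the integer gridlines: no y-intercept at any integer in the box.
Finally, assembling these constraints gives the stated polynomial.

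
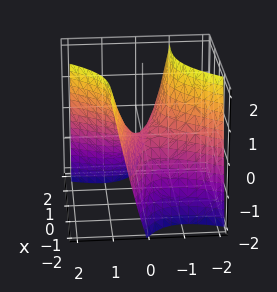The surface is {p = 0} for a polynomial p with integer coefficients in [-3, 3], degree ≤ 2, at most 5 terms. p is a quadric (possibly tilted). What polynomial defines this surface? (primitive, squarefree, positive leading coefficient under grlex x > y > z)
x^2 + 3*x*y - 2*y^2 + 2*z

First, the degree is 2 — no degree-1 surface has this shape.
Next, reading off the gridlines: one z-axis crossing is at z = 0; it crosses the y-axis at the gridline y = 0; it crosses the x-axis at the gridline x = 0.
Finally, assembling these constraints gives the stated polynomial.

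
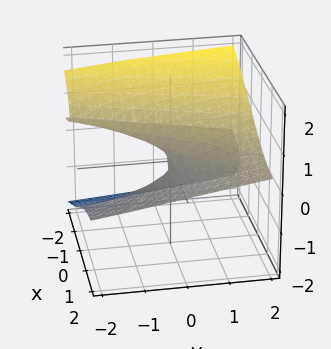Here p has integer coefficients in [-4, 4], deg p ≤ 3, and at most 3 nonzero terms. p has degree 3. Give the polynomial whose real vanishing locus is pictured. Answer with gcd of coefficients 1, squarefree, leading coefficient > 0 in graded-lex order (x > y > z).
2*z^3 + 3*x*z - y

deg p = 3.
Observable constraints: it crosses the z-axis at the gridline z = 0; the visible x-axis segment lies entirely on the surface.
Assembling these constraints gives the stated polynomial.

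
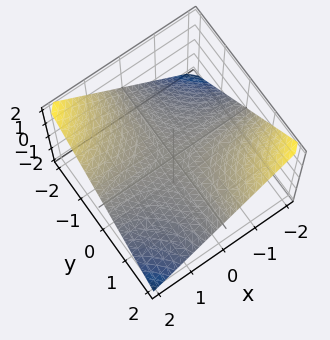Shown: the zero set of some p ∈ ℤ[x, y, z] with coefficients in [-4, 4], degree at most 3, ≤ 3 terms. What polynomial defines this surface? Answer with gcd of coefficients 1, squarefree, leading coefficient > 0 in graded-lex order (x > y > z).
x*y + 2*z

deg p = 2. A hyperbolic paraboloid; a quadric.
From the visible intercepts: the visible y-axis segment lies entirely on the surface; one z-axis crossing is at z = 0; the visible x-axis segment lies entirely on the surface.
Fitting integer coefficients to these (and the overall shape) gives p.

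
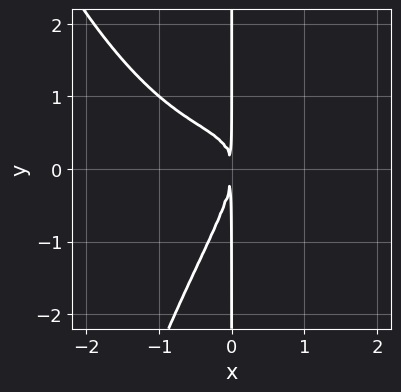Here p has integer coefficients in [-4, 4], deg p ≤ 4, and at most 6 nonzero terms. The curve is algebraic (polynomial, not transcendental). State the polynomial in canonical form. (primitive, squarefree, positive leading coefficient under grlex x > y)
2*x^4 - 3*x^2*y + 2*x*y^2 + 3*x^2

(a) Degree: a generic line meets the curve in up to 4 points, so deg p = 4.
(b) Reading off the gridlines: the visible y-axis segment lies entirely on the curve.
(c) Fitting integer coefficients to these (and the overall shape) gives p.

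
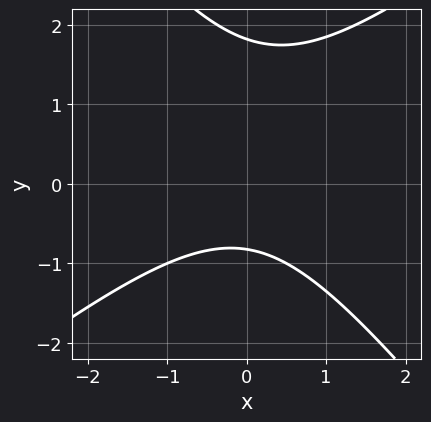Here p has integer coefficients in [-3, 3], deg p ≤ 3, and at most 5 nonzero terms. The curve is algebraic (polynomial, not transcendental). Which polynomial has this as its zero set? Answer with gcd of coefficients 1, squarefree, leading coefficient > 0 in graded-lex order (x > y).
2*x^2 - x*y - 2*y^2 + 2*y + 3

(a) Degree: the shape is more complex than any degree-1 curve, so deg p = 2.
(b) Against the integer gridlines: the curve avoids every integer x-axis point in the box.
(c) Putting this together gives p.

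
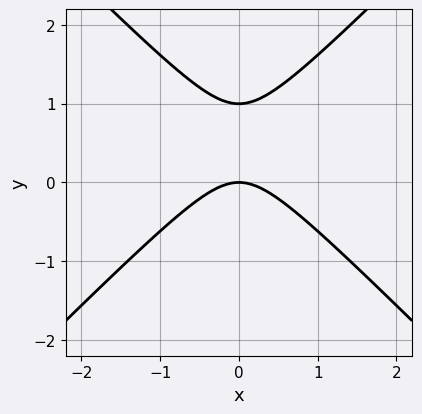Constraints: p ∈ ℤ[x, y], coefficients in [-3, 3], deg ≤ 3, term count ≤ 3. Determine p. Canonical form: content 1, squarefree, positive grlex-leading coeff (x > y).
x^2 - y^2 + y

The degree is 2 — a generic line meets the curve in up to 2 points.
Symmetries: it's symmetric under x → −x, forcing even powers of x.
Observable constraints: the y-axis gridline crossings are at y ∈ {0, 1}; it crosses the x-axis at the gridline x = 0.
Fitting integer coefficients to these (and the overall shape) gives p.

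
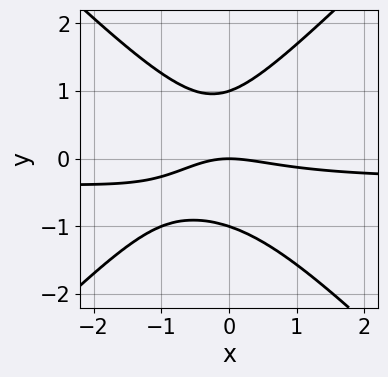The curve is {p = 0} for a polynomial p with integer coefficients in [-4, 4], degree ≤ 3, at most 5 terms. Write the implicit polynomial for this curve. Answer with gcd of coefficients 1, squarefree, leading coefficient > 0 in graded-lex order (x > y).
3*x^2*y - 3*y^3 + x^2 + 2*x*y + 3*y

(a) Degree: no degree-2 curve has this shape, so deg p = 3.
(b) Observable constraints: one x-axis crossing is at x = 0; among the integer gridlines, it crosses the y-axis at y ∈ {-1, 0, 1}.
(c) Putting this together gives p.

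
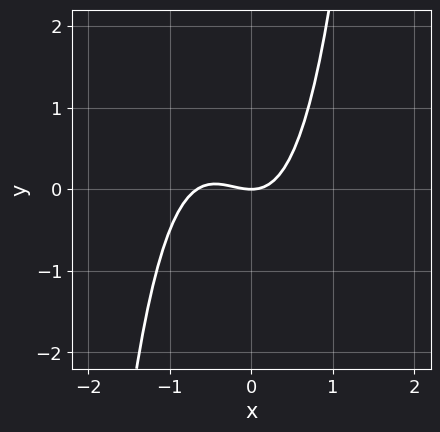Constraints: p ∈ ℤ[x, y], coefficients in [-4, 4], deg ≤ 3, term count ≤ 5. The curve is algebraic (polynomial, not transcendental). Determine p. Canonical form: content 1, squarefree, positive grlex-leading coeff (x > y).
3*x^3 + 2*x^2 - 2*y

(a) deg p = 3. No degree-2 curve has this shape.
(b) Checking where it meets the axes: one y-axis crossing is at y = 0; it crosses the x-axis at the gridline x = 0.
(c) Together with the visible shape, these determine p as stated.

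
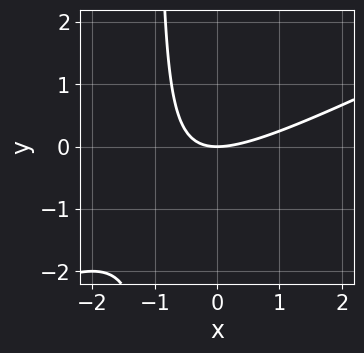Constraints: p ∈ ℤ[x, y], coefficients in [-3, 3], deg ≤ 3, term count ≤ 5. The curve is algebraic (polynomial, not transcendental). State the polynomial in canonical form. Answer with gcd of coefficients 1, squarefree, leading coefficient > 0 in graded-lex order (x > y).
x^2 - 2*x*y - 2*y

First, degree: a generic line meets the curve in up to 2 points, so deg p = 2.
Then, observable constraints: one y-axis crossing is at y = 0; one x-axis crossing is at x = 0.
Finally, solving for integer coefficients yields p as stated.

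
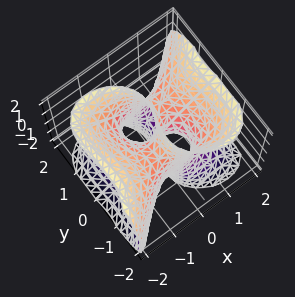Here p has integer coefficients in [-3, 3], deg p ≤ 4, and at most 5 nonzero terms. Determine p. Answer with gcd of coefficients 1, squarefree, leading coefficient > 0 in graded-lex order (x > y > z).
x^3 - x*z^2 - y^3 + y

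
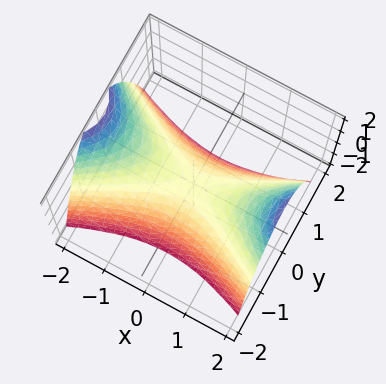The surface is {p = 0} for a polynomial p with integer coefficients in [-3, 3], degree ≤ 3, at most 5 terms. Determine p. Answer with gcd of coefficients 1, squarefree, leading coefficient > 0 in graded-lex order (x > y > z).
(a) The degree is 2 — a saddle surface; a quadric.
(b) Symmetries: mirror symmetry y ↦ −y ⇒ only even powers of y; the x ↦ −x reflection is a symmetry, so x appears only in even powers.
(c) From the axis intercepts and sections: it crosses the y-axis at the gridline y = 0; it meets the x-axis at x = 0 (among the integer gridlines).
(d) Putting this together gives p.

x^2 - 3*y^2 - 2*z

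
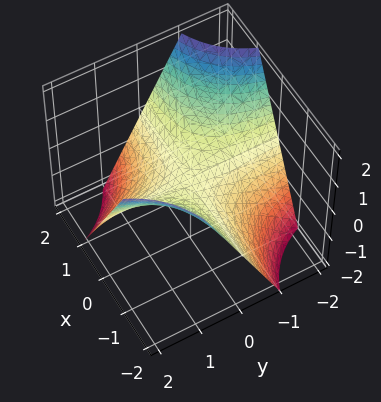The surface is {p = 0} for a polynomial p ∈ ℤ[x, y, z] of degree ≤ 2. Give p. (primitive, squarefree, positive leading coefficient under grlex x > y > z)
1. deg p = 2. A saddle surface; a quadric.
2. Reading off the gridlines: the visible y-axis segment lies entirely on the surface; one z-axis crossing is at z = 0.
3. These observations pin down the coefficients. Check: (-2, 0, 0) on the x-axis lies on the surface, and p(-2, 0, 0) = 0. ✓

x*y + z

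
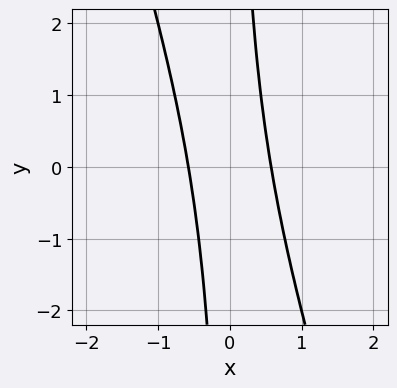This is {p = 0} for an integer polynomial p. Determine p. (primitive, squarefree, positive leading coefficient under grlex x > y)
3*x^2 + x*y - 1

First, degree: the shape is more complex than any degree-1 curve, so deg p = 2.
Then, from the visible intercepts: no y-intercept at any integer in the box.
Finally, these observations pin down the coefficients.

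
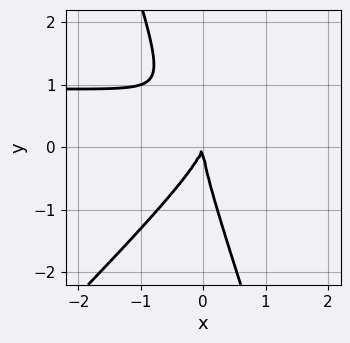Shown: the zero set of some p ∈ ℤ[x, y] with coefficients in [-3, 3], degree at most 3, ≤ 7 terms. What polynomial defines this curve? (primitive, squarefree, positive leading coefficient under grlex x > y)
3*x^2*y - 2*x*y^2 - y^3 - 3*x^2 + x*y

1. Degree: a generic line meets the curve in up to 3 points, so deg p = 3.
2. From the axis intercepts and sections: one x-axis crossing is at x = 0; it crosses the y-axis at the gridline y = 0.
3. Matching integer coefficients to the picture gives p.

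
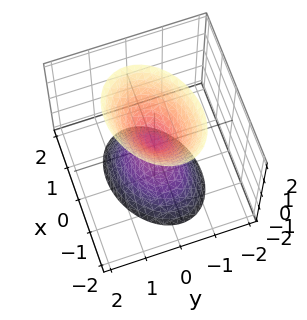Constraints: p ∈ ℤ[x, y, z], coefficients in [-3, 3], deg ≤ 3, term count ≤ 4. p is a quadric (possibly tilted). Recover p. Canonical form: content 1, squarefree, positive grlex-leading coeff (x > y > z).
2*x^2 - x*y + 3*y^2 - z^2

First, the picture has 2 separate pieces. Treating them together as one polynomial.
Next, degree: no degree-1 surface has this shape, so deg p = 2.
Next, observable constraints: it meets the z-axis at z = 0 (among the integer gridlines); one y-axis crossing is at y = 0.
Finally, solving for integer coefficients yields p as stated.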